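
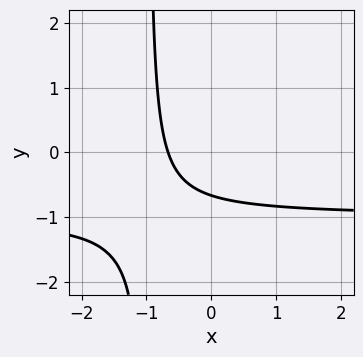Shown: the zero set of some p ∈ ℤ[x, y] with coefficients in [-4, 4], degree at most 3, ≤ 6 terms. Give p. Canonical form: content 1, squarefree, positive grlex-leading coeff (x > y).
3*x*y + 3*x + 3*y + 2

1. The degree is 2 — no degree-1 curve has this shape.
2. Matching integer coefficients to the picture gives p.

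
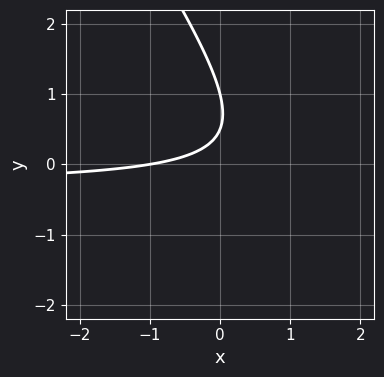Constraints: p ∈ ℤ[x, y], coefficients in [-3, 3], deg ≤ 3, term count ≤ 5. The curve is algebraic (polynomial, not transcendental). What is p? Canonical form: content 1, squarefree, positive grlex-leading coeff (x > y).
1. The degree is 2 — the shape is more complex than any degree-1 curve.
2. Against the integer gridlines: it meets the x-axis at x = -1 (among the integer gridlines); it meets the y-axis at y = 1 (among the integer gridlines).
3. Putting this together gives p.

3*x*y + 2*y^2 + x - 3*y + 1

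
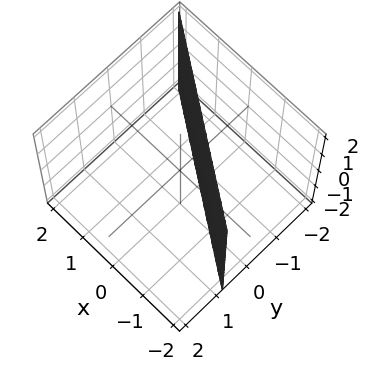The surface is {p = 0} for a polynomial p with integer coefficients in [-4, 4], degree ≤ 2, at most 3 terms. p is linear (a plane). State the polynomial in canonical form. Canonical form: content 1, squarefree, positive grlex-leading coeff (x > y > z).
(a) deg p = 1.
(b) Observable constraints: no z-intercept at any integer in the box; it crosses the x-axis at the gridline x = -1.
(c) Assembling these constraints gives the stated polynomial.

2*x + 3*y + 2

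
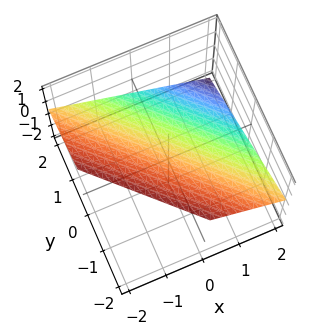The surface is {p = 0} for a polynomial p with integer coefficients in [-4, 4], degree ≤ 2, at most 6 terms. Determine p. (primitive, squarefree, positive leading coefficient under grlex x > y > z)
2*x + 2*y + 3*z - 2

Degree: the surface is flat (a plane), so deg p = 1.
Against the integer gridlines: one x-axis crossing is at x = 1; it meets the y-axis at y = 1 (among the integer gridlines).
Matching integer coefficients to the picture gives p.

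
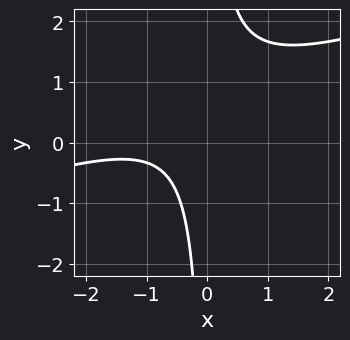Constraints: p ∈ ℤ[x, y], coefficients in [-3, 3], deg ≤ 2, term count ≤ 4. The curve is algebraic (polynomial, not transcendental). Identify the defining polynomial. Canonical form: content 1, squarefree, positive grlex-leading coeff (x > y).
x^2 - 3*x*y + 2*x + 2

1. The degree is 2 — a generic line meets the curve in up to 2 points.
2. Checking where it meets the axes: the curve avoids every integer x-axis point in the box; the curve avoids every integer y-axis point in the box.
3. Together with the visible shape, these determine p as stated.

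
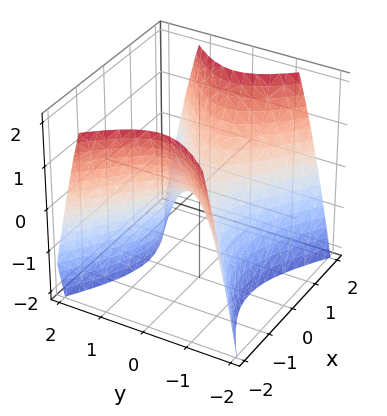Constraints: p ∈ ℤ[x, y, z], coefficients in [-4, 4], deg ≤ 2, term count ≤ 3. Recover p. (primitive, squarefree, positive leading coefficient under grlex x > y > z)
First, degree: a saddle surface; a quadric, so deg p = 2.
Next, symmetries: the x ↦ −x reflection is a symmetry, so x appears only in even powers; the y ↦ −y reflection is a symmetry, so y appears only in even powers.
Next, reading off the gridlines: it crosses the y-axis at the gridline y = 0; it meets the x-axis at x = 0 (among the integer gridlines); it meets the z-axis at z = 0 (among the integer gridlines).
Finally, assembling these constraints gives the stated polynomial.

2*x^2 - 3*y^2 - 2*z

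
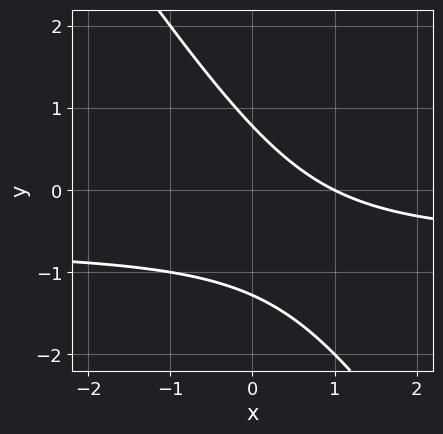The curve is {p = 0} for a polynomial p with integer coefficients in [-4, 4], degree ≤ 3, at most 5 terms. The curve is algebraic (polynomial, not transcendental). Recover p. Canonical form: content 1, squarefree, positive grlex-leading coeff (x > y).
3*x*y + 2*y^2 + 2*x + y - 2

(a) Degree: no degree-1 curve has this shape, so deg p = 2.
(b) Observable constraints: it crosses the x-axis at the gridline x = 1.
(c) These observations pin down the coefficients.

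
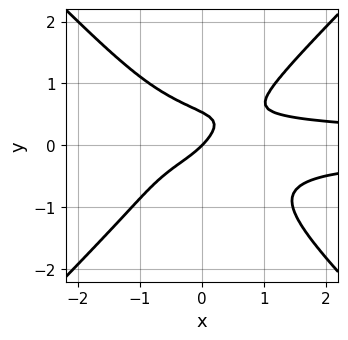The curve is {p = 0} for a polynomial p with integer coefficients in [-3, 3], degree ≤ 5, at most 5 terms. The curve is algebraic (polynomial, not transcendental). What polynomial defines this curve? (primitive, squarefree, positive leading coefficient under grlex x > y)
3*x^2*y^2 - 3*y^4 - y^2 - x + y

deg p = 4. The shape is more complex than any degree-3 curve.
Checking where it meets the axes: it meets the y-axis at y = 0 (among the integer gridlines); one x-axis crossing is at x = 0.
These observations pin down the coefficients.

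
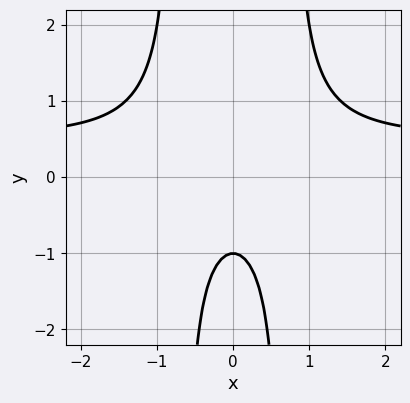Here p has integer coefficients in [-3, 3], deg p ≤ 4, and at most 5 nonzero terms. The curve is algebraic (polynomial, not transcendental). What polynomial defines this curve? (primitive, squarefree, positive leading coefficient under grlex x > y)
2*x^2*y - x^2 - y - 1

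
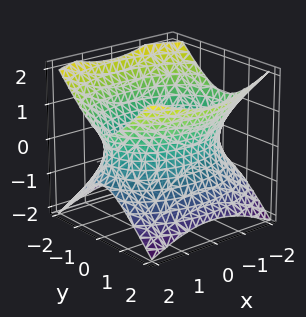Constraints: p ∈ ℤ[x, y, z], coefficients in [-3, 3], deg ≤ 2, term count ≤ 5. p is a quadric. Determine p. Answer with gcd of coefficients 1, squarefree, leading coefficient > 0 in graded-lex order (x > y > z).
x^2 + 2*y^2 - 2*z^2 - 3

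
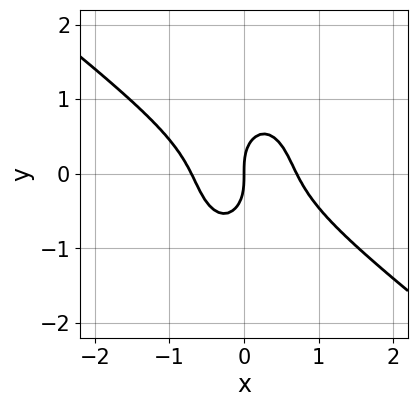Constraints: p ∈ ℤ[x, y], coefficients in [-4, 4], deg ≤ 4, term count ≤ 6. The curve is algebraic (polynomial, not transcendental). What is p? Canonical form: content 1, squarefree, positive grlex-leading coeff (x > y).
2*x^3 + 2*x^2*y + y^3 - x

First, the degree is 3 — the shape is more complex than any degree-2 curve.
Then, against the integer gridlines: one x-axis crossing is at x = 0; it crosses the y-axis at the gridline y = 0.
Finally, the integer polynomial consistent with all of this is the stated p.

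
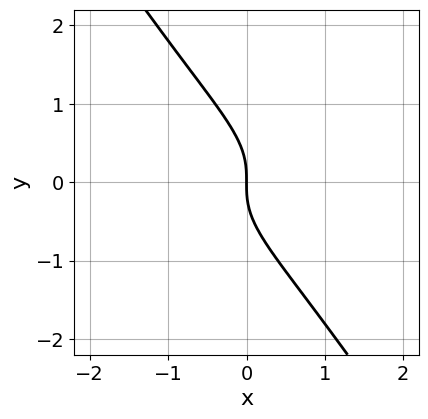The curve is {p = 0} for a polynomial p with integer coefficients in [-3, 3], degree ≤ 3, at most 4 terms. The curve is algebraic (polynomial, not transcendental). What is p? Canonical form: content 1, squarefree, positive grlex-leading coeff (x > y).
(a) The degree is 3 — the shape is more complex than any degree-2 curve.
(b) Checking where it meets the axes: it crosses the y-axis at the gridline y = 0; one x-axis crossing is at x = 0.
(c) Putting this together gives p.

3*x*y^2 + 2*y^3 + 2*x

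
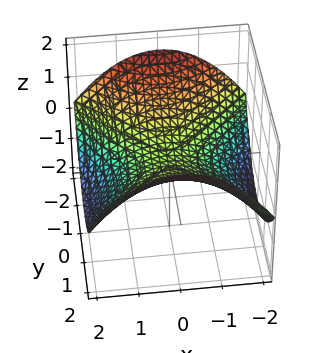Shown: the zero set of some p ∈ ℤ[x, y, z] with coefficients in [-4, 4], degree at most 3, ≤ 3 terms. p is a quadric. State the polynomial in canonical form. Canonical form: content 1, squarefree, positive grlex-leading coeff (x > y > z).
(a) Degree: a hyperbolic paraboloid; a quadric, so deg p = 2.
(b) Symmetries: the x ↦ −x reflection is a symmetry, so x appears only in even powers; the y ↦ −y reflection is a symmetry, so y appears only in even powers.
(c) Against the integer gridlines: it meets the x-axis at x = 0 (among the integer gridlines); it meets the z-axis at z = 0 (among the integer gridlines); it crosses the y-axis at the gridline y = 0.
(d) Putting this together gives p.

x^2 - y^2 + 3*z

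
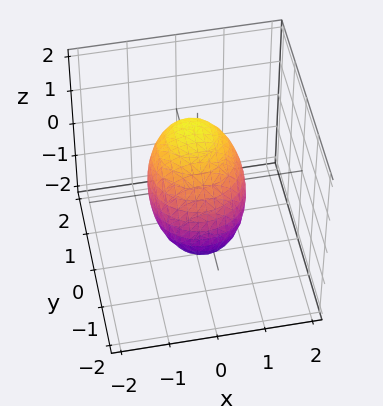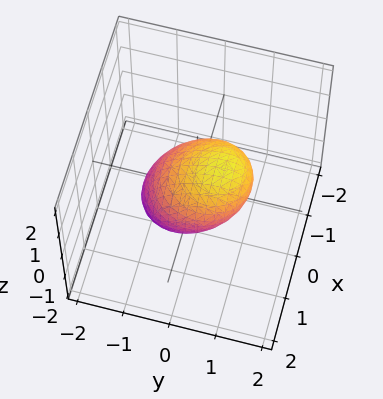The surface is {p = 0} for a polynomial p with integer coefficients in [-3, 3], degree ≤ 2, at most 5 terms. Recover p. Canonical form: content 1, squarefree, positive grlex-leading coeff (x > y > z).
x^2 + y^2 - y*z + z^2 - 1

(a) The degree is 2 — the shape is more complex than any degree-1 surface.
(b) From the visible intercepts: among the integer gridlines, it crosses the x-axis at x ∈ {-1, 1}; the y-axis gridline crossings are at y ∈ {-1, 1}; among the integer gridlines, it crosses the z-axis at z ∈ {-1, 1}.
(c) Fitting integer coefficients to these (and the overall shape) gives p.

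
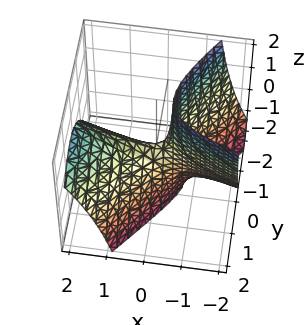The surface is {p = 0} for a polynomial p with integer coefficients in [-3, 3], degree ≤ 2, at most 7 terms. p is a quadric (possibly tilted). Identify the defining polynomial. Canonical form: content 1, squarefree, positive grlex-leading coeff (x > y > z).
x^2 + 3*x*y - 2*x*z - 3*y^2 - z

1. Degree: a generic line meets the surface in up to 2 points, so deg p = 2.
2. From the visible intercepts: one z-axis crossing is at z = 0; one y-axis crossing is at y = 0; one x-axis crossing is at x = 0.
3. Assembling these constraints gives the stated polynomial.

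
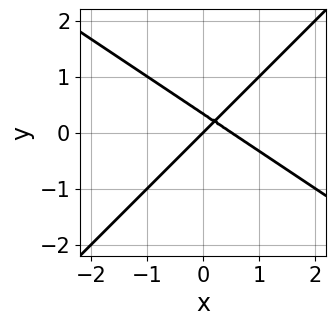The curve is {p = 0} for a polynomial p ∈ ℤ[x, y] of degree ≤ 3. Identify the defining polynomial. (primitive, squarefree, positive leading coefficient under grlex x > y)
2*x^2 + x*y - 3*y^2 - x + y

First, the degree is 2 — a generic line meets the curve in up to 2 points.
Next, checking where it meets the axes: it crosses the x-axis at the gridline x = 0; it meets the y-axis at y = 0 (among the integer gridlines).
Finally, putting this together gives p.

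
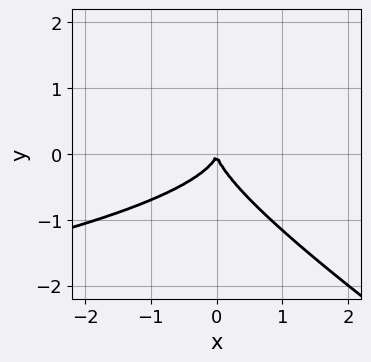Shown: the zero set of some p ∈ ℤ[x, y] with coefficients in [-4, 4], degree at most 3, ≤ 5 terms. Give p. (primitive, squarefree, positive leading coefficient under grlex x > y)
2*x*y^2 + 3*y^3 + 2*x^2

(a) Degree: no degree-2 curve has this shape, so deg p = 3.
(b) Observable constraints: it crosses the x-axis at the gridline x = 0; it meets the y-axis at y = 0 (among the integer gridlines).
(c) Assembling these constraints gives the stated polynomial.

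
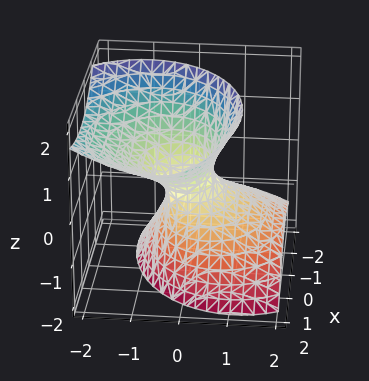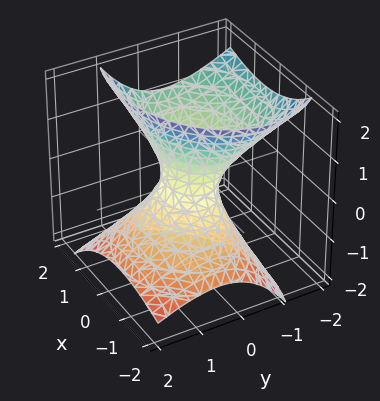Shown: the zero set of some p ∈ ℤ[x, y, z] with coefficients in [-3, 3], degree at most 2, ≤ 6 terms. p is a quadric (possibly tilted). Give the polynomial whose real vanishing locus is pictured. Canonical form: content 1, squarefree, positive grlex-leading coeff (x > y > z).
2*x^2 - 2*x*z + 3*y^2 + 3*y*z - 2*z^2 - 1

Degree: the shape is more complex than any degree-1 surface, so deg p = 2.
Against the integer gridlines: the surface avoids every integer z-axis point in the box.
Solving for integer coefficients yields p as stated.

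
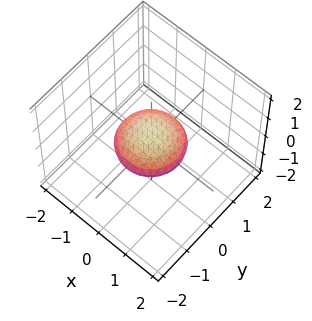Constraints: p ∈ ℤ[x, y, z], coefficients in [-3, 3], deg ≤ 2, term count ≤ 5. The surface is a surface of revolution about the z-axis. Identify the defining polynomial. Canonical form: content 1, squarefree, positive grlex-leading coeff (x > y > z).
Degree: no degree-1 surface has this shape, so deg p = 2.
Symmetries: rotational symmetry about the z-axis ⇒ p depends on x, y only through x² + y².
Observable constraints: among the integer gridlines, it crosses the x-axis at x ∈ {-1, 1}; a circular section at z = 0 has radius exactly 1; among the integer gridlines, it crosses the y-axis at y ∈ {-1, 1}.
Fitting integer coefficients to these (and the overall shape) gives p.

x^2 + y^2 + 3*z^2 - 1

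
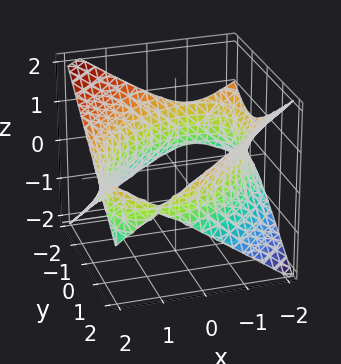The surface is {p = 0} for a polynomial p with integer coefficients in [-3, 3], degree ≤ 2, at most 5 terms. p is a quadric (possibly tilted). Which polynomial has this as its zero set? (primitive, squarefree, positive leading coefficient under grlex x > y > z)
First, the degree is 2 — the shape is more complex than any degree-1 surface.
Next, observable constraints: no z-intercept at any integer in the box.
Finally, together with the visible shape, these determine p as stated.

x^2 - x*y + y^2 - 2*z^2 - 3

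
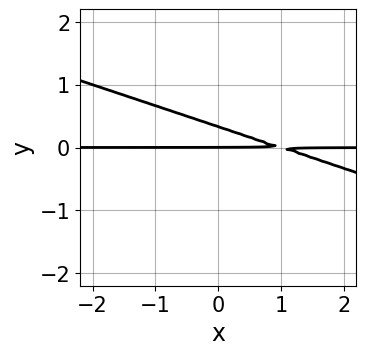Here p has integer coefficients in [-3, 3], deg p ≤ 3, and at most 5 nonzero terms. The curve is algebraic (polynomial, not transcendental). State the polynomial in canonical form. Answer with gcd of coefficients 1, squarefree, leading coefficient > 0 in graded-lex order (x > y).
1. deg p = 2. No degree-1 curve has this shape.
2. From the axis intercepts and sections: one y-axis crossing is at y = 0; every point of the x-axis in the box is on the curve.
3. The integer polynomial consistent with all of this is the stated p.

x*y + 3*y^2 - y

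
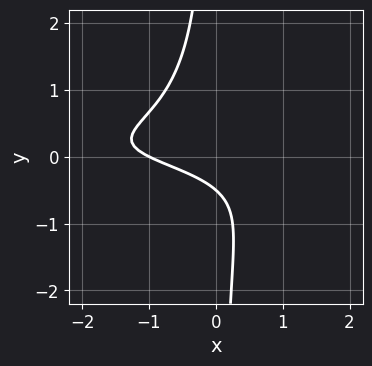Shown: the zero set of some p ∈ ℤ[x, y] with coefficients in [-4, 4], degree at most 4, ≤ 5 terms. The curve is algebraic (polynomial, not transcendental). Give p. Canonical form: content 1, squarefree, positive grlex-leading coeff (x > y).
3*x*y^2 + x + 2*y + 1

Degree: no degree-2 curve has this shape, so deg p = 3.
Against the integer gridlines: one x-axis crossing is at x = -1.
Solving for integer coefficients yields p as stated.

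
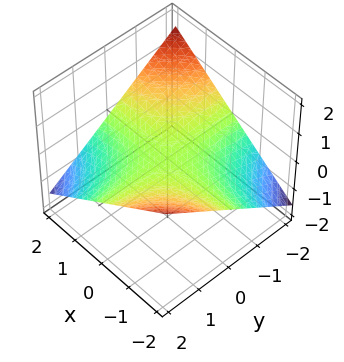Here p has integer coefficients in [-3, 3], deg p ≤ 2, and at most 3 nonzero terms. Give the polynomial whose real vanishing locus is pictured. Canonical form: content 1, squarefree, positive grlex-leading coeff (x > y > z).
First, degree: a hyperbolic paraboloid; a quadric, so deg p = 2.
Next, against the integer gridlines: the visible x-axis segment lies entirely on the surface; every point of the y-axis in the box is on the surface; one z-axis crossing is at z = 0.
Finally, together with the visible shape, these determine p as stated.

x*y + 3*z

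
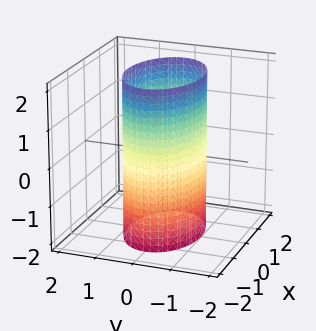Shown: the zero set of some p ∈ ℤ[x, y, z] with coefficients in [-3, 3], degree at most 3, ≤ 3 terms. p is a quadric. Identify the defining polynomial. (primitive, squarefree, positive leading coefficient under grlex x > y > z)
1. deg p = 2. Constant cross-section along one axis; a quadric.
2. Symmetries: the x ↦ −x reflection is a symmetry, so x appears only in even powers; it's symmetric under y → −y, forcing even powers of y; the z ↦ −z reflection is a symmetry, so z appears only in even powers.
3. From the visible intercepts: the y-axis gridline crossings are at y ∈ {-1, 1}; no z-intercept at any integer in the box.
4. Fitting integer coefficients to these (and the overall shape) gives p.

x^2 + 2*y^2 - 2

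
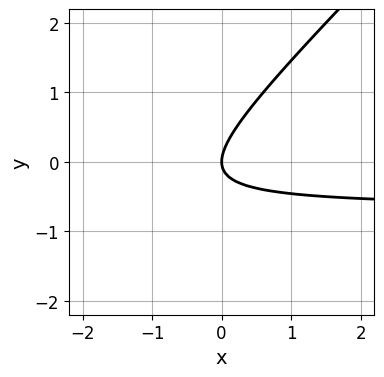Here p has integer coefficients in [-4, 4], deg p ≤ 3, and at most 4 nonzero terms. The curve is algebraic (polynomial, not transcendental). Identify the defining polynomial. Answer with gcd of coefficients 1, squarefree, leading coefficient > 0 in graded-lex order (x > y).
The degree is 2 — a generic line meets the curve in up to 2 points.
From the axis intercepts and sections: it crosses the x-axis at the gridline x = 0; it meets the y-axis at y = 0 (among the integer gridlines).
The integer polynomial consistent with all of this is the stated p.

3*x*y - 3*y^2 + 2*x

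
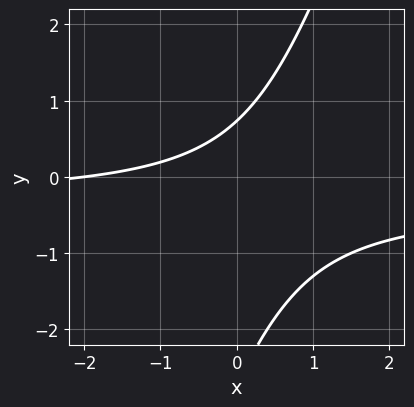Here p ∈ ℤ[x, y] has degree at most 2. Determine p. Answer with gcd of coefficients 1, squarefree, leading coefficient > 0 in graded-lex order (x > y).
3*x*y - y^2 + x - 2*y + 2

(a) Degree: a generic line meets the curve in up to 2 points, so deg p = 2.
(b) From the visible intercepts: it crosses the x-axis at the gridline x = -2.
(c) Matching integer coefficients to the picture gives p.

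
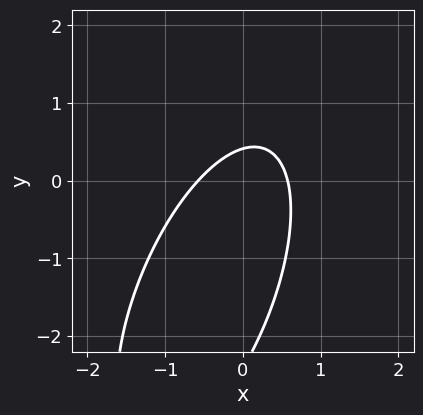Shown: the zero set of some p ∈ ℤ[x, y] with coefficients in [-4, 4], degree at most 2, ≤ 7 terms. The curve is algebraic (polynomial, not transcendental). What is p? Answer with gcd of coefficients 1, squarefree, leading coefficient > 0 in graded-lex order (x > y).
Degree: a generic line meets the curve in up to 2 points, so deg p = 2.
Putting this together gives p.

3*x^2 - 2*x*y + y^2 + 2*y - 1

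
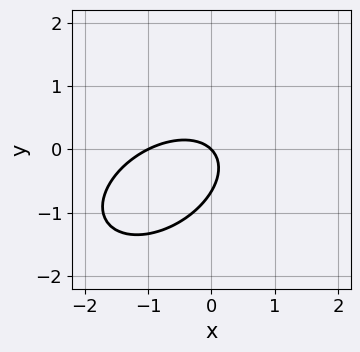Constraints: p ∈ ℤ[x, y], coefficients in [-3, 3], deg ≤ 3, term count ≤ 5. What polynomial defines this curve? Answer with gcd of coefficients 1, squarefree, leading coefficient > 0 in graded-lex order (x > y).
2*x^2 - 2*x*y + 3*y^2 + 2*x + 2*y

1. Degree: a generic line meets the curve in up to 2 points, so deg p = 2.
2. Checking where it meets the axes: the x-axis gridline crossings are at x ∈ {-1, 0}; it meets the y-axis at y = 0 (among the integer gridlines).
3. Assembling these constraints gives the stated polynomial.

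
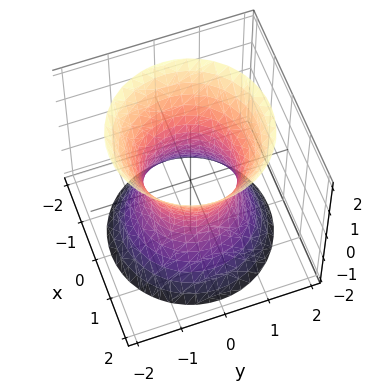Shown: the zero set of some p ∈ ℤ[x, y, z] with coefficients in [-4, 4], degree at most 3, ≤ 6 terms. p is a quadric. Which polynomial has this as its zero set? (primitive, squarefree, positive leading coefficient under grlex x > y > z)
1. Degree: one connected sheet with a waist; a quadric, so deg p = 2.
2. Symmetries: it's symmetric under z → −z, forcing even powers of z; the z-axis is an axis of rotation, so x and y enter only as x² + y².
3. Checking where it meets the axes: the y-axis gridline crossings are at y ∈ {-1, 1}; the surface avoids every integer z-axis point in the box; among the integer gridlines, it crosses the x-axis at x ∈ {-1, 1}; a circular section at z = -2 has radius between 1 and 2.
4. Assembling these constraints gives the stated polynomial.

2*x^2 + 2*y^2 - z^2 - 2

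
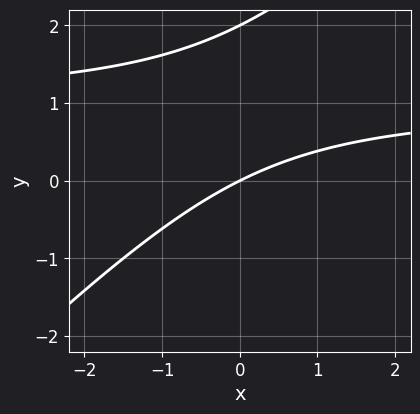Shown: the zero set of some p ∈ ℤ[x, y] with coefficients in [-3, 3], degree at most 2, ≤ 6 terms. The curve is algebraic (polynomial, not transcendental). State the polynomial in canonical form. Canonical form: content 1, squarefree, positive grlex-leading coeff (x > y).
1. deg p = 2. No degree-1 curve has this shape.
2. From the visible intercepts: the y-axis gridline crossings are at y ∈ {0, 2}; it crosses the x-axis at the gridline x = 0.
3. Assembling these constraints gives the stated polynomial.

x*y - y^2 - x + 2*y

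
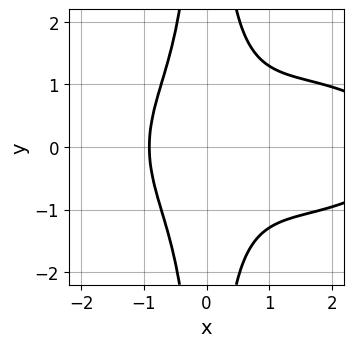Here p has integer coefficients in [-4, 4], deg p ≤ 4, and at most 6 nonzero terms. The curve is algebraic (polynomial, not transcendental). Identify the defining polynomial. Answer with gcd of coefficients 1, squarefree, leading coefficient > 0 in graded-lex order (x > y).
(a) deg p = 4. No degree-3 curve has this shape.
(b) Symmetries: mirror symmetry y ↦ −y ⇒ only even powers of y.
(c) From the visible intercepts: no y-intercept at any integer in the box.
(d) The integer polynomial consistent with all of this is the stated p.

x^4 + 3*x^2*y^2 - 3*x^3 - 3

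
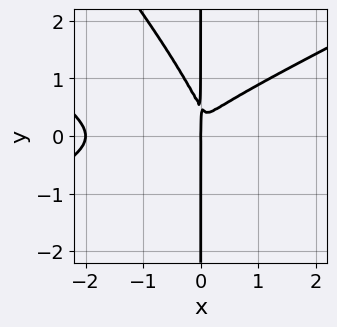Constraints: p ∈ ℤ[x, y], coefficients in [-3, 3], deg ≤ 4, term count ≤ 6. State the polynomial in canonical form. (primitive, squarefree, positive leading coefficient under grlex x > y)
deg p = 4.
From the axis intercepts and sections: among the integer gridlines, it crosses the x-axis at x ∈ {-2, 0}; the visible y-axis segment lies entirely on the curve.
Matching integer coefficients to the picture gives p.

x^4 - 3*x^2*y^2 - 2*x*y^3 + 2*x^3 + x*y^2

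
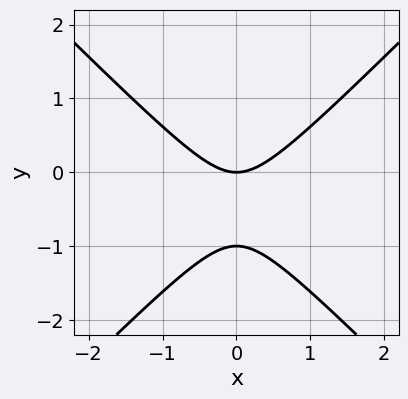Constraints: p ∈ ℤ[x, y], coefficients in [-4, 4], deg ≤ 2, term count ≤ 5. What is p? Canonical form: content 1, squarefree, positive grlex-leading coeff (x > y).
First, degree: a generic line meets the curve in up to 2 points, so deg p = 2.
Next, symmetries: it's symmetric under x → −x, forcing even powers of x.
Next, from the visible intercepts: it meets the x-axis at x = 0 (among the integer gridlines); among the integer gridlines, it crosses the y-axis at y ∈ {-1, 0}.
Finally, putting this together gives p.

x^2 - y^2 - y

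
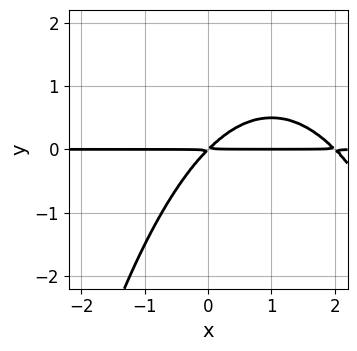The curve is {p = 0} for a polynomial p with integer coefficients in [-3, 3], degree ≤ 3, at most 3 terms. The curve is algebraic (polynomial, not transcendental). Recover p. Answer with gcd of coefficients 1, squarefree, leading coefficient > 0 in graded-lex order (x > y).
First, deg p = 3. The shape is more complex than any degree-2 curve.
Next, observable constraints: the visible x-axis segment lies entirely on the curve.
Finally, fitting integer coefficients to these (and the overall shape) gives p.

x^2*y - 2*x*y + 2*y^2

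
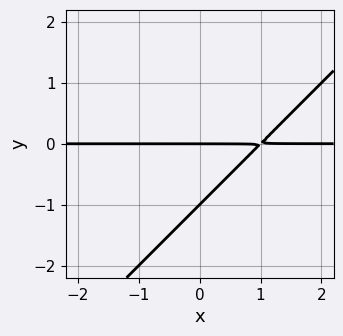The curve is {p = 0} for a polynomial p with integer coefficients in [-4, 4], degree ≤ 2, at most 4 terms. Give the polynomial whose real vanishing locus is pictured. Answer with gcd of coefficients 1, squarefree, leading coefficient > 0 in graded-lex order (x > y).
x*y - y^2 - y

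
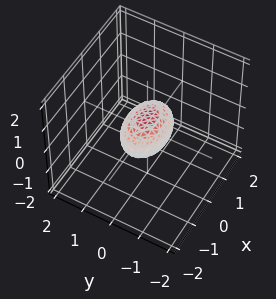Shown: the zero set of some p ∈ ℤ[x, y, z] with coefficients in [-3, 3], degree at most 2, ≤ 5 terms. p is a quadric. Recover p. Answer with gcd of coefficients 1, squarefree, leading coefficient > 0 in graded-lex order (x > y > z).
(a) deg p = 2. Bounded and convex; a quadric.
(b) Symmetries: mirror symmetry z ↦ −z ⇒ only even powers of z; mirror symmetry y ↦ −y ⇒ only even powers of y; it's symmetric under x → −x, forcing even powers of x.
(c) Against the integer gridlines: the x-axis gridline crossings are at x ∈ {-1, 1}.
(d) Fitting integer coefficients to these (and the overall shape) gives p.

x^2 + 2*y^2 + 2*z^2 - 1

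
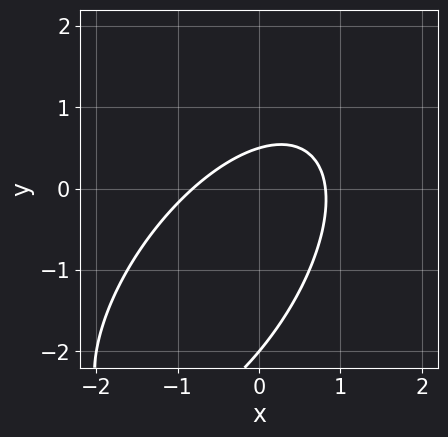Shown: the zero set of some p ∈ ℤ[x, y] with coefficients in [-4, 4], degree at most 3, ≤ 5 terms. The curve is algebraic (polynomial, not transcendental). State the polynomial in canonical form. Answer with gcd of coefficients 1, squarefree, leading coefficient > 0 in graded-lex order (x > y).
3*x^2 - 3*x*y + 2*y^2 + 3*y - 2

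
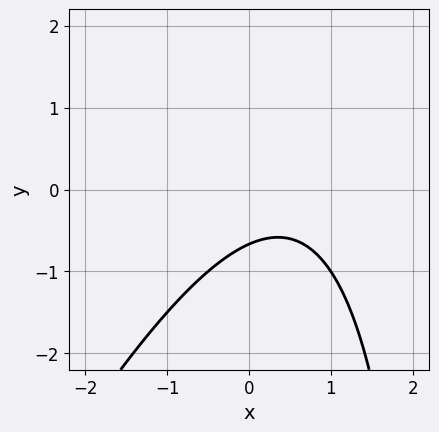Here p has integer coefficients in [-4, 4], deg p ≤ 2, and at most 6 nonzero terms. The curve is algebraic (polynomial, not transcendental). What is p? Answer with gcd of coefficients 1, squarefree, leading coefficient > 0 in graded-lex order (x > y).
(a) Degree: the shape is more complex than any degree-1 curve, so deg p = 2.
(b) Reading off the gridlines: the curve avoids every integer x-axis point in the box.
(c) Assembling these constraints gives the stated polynomial.

2*x^2 - x*y - 2*x + 3*y + 2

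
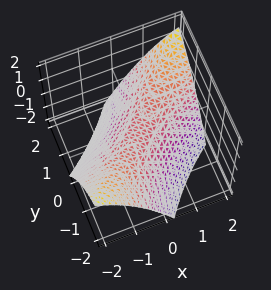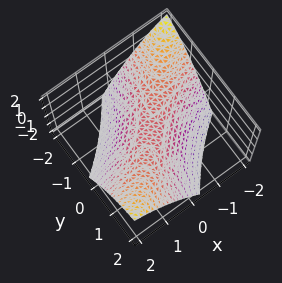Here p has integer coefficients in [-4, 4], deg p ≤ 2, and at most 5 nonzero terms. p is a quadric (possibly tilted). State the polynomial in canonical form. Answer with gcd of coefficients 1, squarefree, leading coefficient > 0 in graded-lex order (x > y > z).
1. deg p = 2. The shape is more complex than any degree-1 surface.
2. Against the integer gridlines: it crosses the z-axis at the gridline z = 0; one x-axis crossing is at x = 0; it meets the y-axis at y = 0 (among the integer gridlines).
3. The integer polynomial consistent with all of this is the stated p.

x^2 - 3*x*y + y^2 + 3*z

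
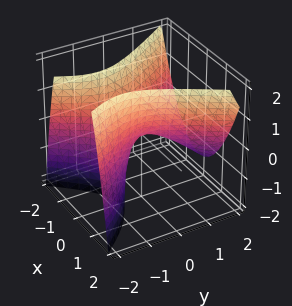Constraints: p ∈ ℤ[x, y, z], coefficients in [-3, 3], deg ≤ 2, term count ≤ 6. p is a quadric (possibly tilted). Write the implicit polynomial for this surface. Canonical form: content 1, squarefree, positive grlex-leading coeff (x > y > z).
1. Degree: no degree-1 surface has this shape, so deg p = 2.
2. Checking where it meets the axes: it crosses the y-axis at the gridline y = 0; one z-axis crossing is at z = 0; it meets the x-axis at x = 0 (among the integer gridlines).
3. These observations pin down the coefficients.

2*x^2 - y^2 - y*z - z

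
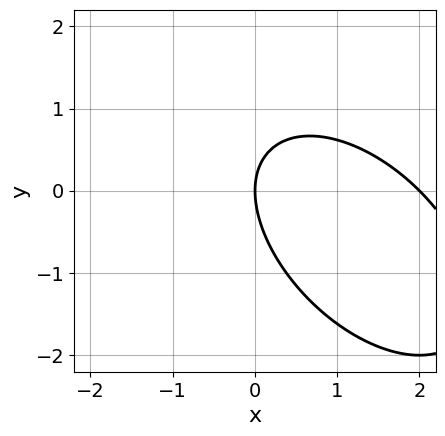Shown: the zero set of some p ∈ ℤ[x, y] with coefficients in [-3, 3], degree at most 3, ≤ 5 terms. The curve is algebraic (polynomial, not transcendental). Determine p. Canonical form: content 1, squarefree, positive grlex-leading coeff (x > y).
x^2 + x*y + y^2 - 2*x

First, degree: the shape is more complex than any degree-1 curve, so deg p = 2.
Next, against the integer gridlines: it crosses the y-axis at the gridline y = 0; among the integer gridlines, it crosses the x-axis at x ∈ {0, 2}.
Finally, matching integer coefficients to the picture gives p.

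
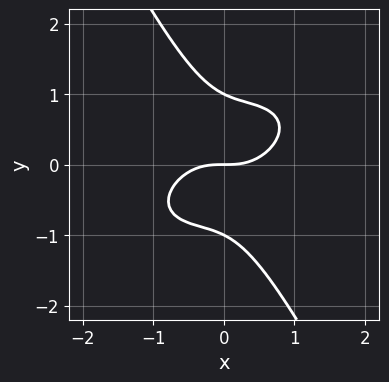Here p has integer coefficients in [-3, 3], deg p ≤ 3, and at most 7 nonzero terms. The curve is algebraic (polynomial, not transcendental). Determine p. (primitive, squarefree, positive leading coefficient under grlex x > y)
x^3 - x^2*y + x*y^2 + y^3 - y

First, deg p = 3. No degree-2 curve has this shape.
Then, checking where it meets the axes: it crosses the x-axis at the gridline x = 0; the y-axis gridline crossings are at y ∈ {-1, 0, 1}.
Finally, putting this together gives p.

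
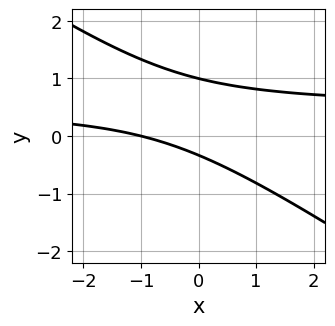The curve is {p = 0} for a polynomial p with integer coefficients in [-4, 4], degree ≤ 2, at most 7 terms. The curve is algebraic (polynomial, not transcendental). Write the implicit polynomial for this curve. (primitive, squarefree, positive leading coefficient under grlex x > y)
2*x*y + 3*y^2 - x - 2*y - 1

(a) The degree is 2 — a generic line meets the curve in up to 2 points.
(b) From the visible intercepts: one x-axis crossing is at x = -1; one y-axis crossing is at y = 1.
(c) Matching integer coefficients to the picture gives p.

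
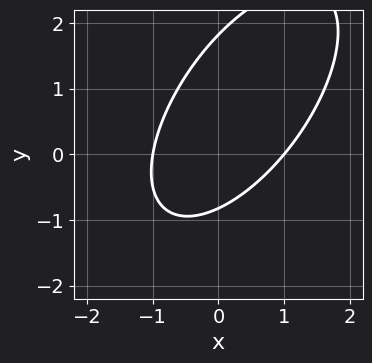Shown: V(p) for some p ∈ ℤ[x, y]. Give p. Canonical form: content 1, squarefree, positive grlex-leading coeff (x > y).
3*x^2 - 3*x*y + 2*y^2 - 2*y - 3

First, the degree is 2 — no degree-1 curve has this shape.
Next, against the integer gridlines: among the integer gridlines, it crosses the x-axis at x ∈ {-1, 1}.
Finally, together with the visible shape, these determine p as stated.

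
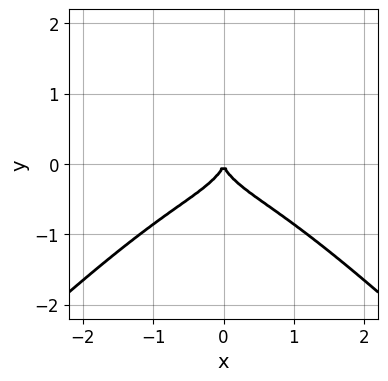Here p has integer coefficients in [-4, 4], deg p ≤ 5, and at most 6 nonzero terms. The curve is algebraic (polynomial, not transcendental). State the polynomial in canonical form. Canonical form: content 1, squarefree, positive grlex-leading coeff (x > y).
x^4 - x^2*y^2 + 2*y^3 + x^2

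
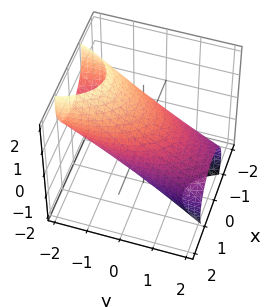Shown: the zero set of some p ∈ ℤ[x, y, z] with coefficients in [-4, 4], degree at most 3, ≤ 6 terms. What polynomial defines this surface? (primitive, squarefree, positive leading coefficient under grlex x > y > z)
deg p = 2. A generic line meets the surface in up to 2 points.
Against the integer gridlines: among the integer gridlines, it crosses the x-axis at x ∈ {-1, 1}.
Matching integer coefficients to the picture gives p.

3*x^2 + y^2 + 3*y*z + 2*z^2 - 3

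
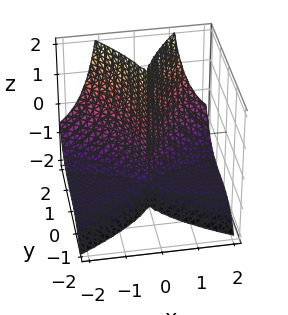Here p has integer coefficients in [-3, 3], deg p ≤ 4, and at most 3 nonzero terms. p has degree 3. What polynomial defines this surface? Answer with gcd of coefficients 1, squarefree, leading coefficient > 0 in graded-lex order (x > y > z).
First, degree: a generic line meets the surface in up to 3 points, so deg p = 3.
Then, checking where it meets the axes: every point of the z-axis in the box is on the surface; one y-axis crossing is at y = 0.
Finally, these observations pin down the coefficients.

2*x^2*z - y^3 + 3*x^2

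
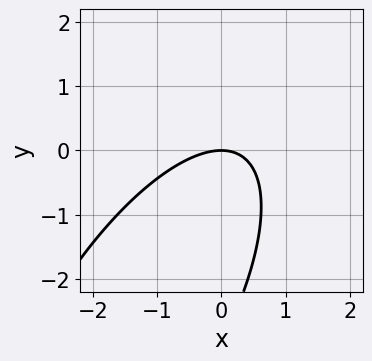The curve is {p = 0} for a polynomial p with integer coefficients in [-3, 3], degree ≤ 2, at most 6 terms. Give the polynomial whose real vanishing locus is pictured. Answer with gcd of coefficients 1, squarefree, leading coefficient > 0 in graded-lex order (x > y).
First, the degree is 2 — the shape is more complex than any degree-1 curve.
Then, checking where it meets the axes: it crosses the x-axis at the gridline x = 0; it crosses the y-axis at the gridline y = 0.
Finally, together with the visible shape, these determine p as stated.

2*x^2 - 2*x*y + y^2 + 3*y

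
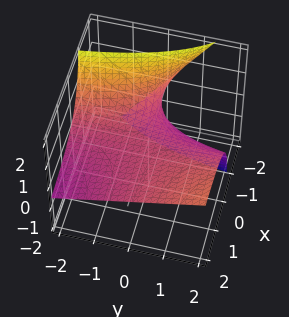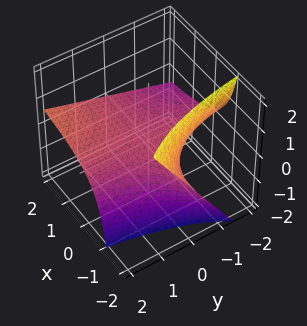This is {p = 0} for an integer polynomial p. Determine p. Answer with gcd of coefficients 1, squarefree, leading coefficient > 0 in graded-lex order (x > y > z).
x*y - 2*x*z - 3*z

First, deg p = 2. No degree-1 surface has this shape.
Next, against the integer gridlines: the visible y-axis segment lies entirely on the surface; one z-axis crossing is at z = 0; every point of the x-axis in the box is on the surface.
Finally, putting this together gives p.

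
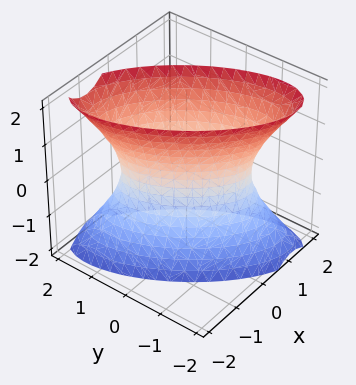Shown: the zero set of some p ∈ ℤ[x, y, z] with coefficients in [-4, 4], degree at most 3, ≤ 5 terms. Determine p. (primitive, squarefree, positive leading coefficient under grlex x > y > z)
(a) The degree is 2 — no degree-1 surface has this shape.
(b) Reading off the gridlines: it misses every integer gridline on the z-axis; the y-axis gridline crossings are at y ∈ {-1, 1}.
(c) Matching integer coefficients to the picture gives p.

3*x^2 + 3*x*y + 2*y^2 - z^2 - 2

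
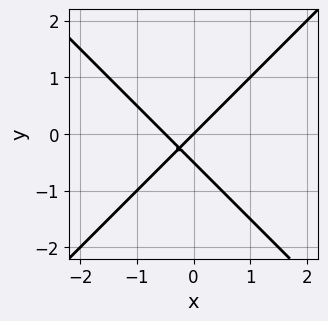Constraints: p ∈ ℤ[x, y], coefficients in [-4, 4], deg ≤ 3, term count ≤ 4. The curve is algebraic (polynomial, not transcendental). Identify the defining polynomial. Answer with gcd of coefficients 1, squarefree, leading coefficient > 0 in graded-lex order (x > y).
1. The degree is 2 — no degree-1 curve has this shape.
2. From the axis intercepts and sections: one x-axis crossing is at x = 0; it meets the y-axis at y = 0 (among the integer gridlines).
3. Putting this together gives p.

2*x^2 - 2*y^2 + x - y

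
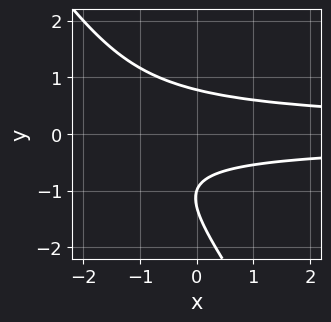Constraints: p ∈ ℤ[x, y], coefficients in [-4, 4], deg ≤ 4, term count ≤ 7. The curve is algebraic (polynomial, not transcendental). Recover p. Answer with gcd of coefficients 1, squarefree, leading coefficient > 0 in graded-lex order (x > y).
3*x*y^2 + 2*y^3 + 3*y^2 - y - 2

1. The degree is 3 — a generic line meets the curve in up to 3 points.
2. From the visible intercepts: it meets the y-axis at y = -1 (among the integer gridlines); it misses every integer gridline on the x-axis.
3. Putting this together gives p.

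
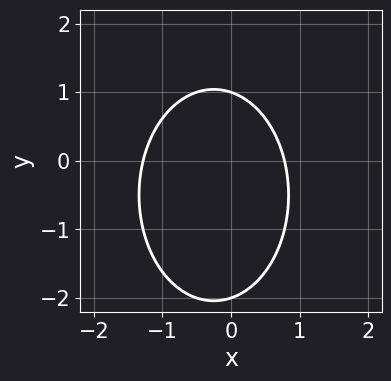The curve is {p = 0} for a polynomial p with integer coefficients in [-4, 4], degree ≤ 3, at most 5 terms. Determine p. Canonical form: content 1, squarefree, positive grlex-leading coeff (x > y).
1. Degree: the shape is more complex than any degree-1 curve, so deg p = 2.
2. Checking where it meets the axes: among the integer gridlines, it crosses the y-axis at y ∈ {-2, 1}.
3. Fitting integer coefficients to these (and the overall shape) gives p.

2*x^2 + y^2 + x + y - 2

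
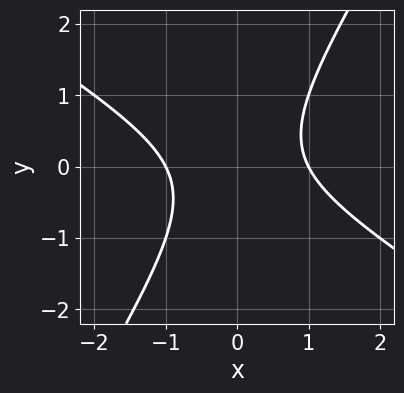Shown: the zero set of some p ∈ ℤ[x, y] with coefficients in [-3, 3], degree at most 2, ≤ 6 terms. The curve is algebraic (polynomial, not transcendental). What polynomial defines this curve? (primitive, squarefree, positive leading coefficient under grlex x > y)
1. deg p = 2.
2. Observable constraints: no y-intercept at any integer in the box; the x-axis gridline crossings are at x ∈ {-1, 1}.
3. The integer polynomial consistent with all of this is the stated p.

x^2 + x*y - y^2 - 1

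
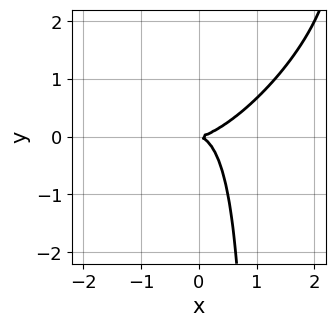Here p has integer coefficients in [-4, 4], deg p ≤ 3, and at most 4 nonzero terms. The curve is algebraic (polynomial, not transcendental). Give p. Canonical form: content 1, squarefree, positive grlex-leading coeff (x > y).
2*x^3 - 3*x^2*y + 2*x*y^2 - 2*y^2

(a) deg p = 3.
(b) Observable constraints: it crosses the x-axis at the gridline x = 0; it crosses the y-axis at the gridline y = 0.
(c) Solving for integer coefficients yields p as stated.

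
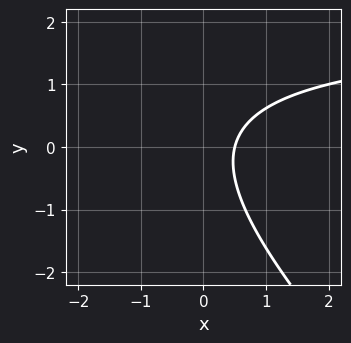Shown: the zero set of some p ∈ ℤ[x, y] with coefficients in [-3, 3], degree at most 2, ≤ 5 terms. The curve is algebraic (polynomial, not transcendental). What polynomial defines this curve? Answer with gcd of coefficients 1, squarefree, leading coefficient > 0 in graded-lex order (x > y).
x*y + y^2 - 2*x + 1

First, the degree is 2 — a generic line meets the curve in up to 2 points.
Then, checking where it meets the axes: it misses every integer gridline on the y-axis.
Finally, together with the visible shape, these determine p as stated.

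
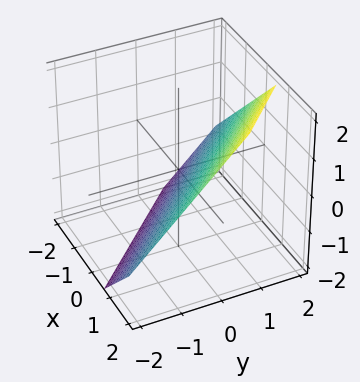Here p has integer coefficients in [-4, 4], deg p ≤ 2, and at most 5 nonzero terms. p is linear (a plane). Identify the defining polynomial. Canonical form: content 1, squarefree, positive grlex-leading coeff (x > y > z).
deg p = 1.
The integer polynomial consistent with all of this is the stated p.

3*x + 3*y - 3*z - 2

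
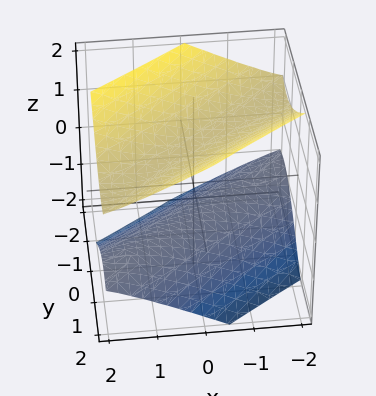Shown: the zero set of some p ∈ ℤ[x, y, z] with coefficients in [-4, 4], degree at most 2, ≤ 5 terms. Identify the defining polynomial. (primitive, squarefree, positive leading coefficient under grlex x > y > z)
x^2 - 3*x*y + 2*y^2 - 3*z^2 + 3

First, the picture has 2 separate pieces. They look like related sheets of one shape, so recover p as a whole.
Then, the degree is 2 — a generic line meets the surface in up to 2 points.
Then, reading off the gridlines: the surface avoids every integer x-axis point in the box; it misses every integer gridline on the y-axis.
Finally, matching integer coefficients to the picture gives p. Check: (0, 0, 1) on the z-axis lies on the surface, and p(0, 0, 1) = 0. ✓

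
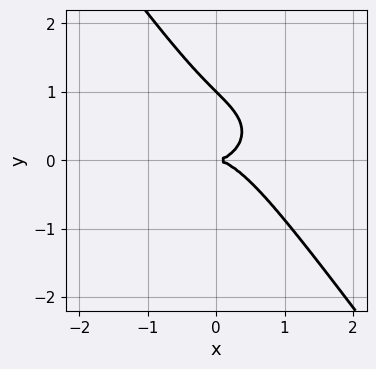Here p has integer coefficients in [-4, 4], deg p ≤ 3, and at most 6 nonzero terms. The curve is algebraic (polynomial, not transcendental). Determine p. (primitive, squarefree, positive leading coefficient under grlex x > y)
First, degree: the shape is more complex than any degree-2 curve, so deg p = 3.
Next, from the axis intercepts and sections: among the integer gridlines, it crosses the y-axis at y ∈ {0, 1}; it crosses the x-axis at the gridline x = 0.
Finally, matching integer coefficients to the picture gives p.

2*x^3 + 3*x*y^2 + 3*y^3 - 3*y^2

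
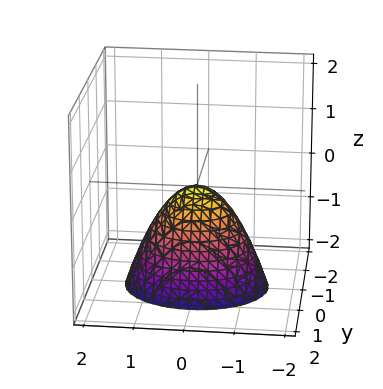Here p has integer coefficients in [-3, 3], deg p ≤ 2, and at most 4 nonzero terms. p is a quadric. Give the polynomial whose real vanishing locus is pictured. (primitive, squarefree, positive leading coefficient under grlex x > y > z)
2*x^2 + 3*y^2 + 2*z

First, deg p = 2. A paraboloid; a quadric.
Then, symmetries: it's symmetric under y → −y, forcing even powers of y; the x ↦ −x reflection is a symmetry, so x appears only in even powers.
Next, reading off the gridlines: it crosses the x-axis at the gridline x = 0; one y-axis crossing is at y = 0; it crosses the z-axis at the gridline z = 0.
Finally, fitting integer coefficients to these (and the overall shape) gives p.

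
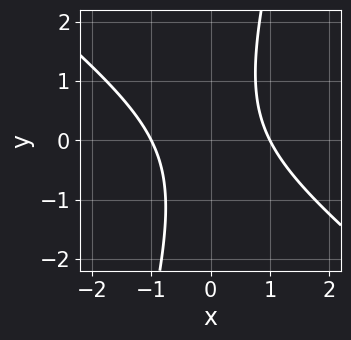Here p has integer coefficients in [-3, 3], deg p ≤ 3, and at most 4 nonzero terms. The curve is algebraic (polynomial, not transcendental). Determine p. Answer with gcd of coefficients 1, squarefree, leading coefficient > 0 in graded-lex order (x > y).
3*x^2 + 3*x*y - y^2 - 3

Degree: a generic line meets the curve in up to 2 points, so deg p = 2.
From the axis intercepts and sections: it misses every integer gridline on the y-axis; among the integer gridlines, it crosses the x-axis at x ∈ {-1, 1}.
These observations pin down the coefficients.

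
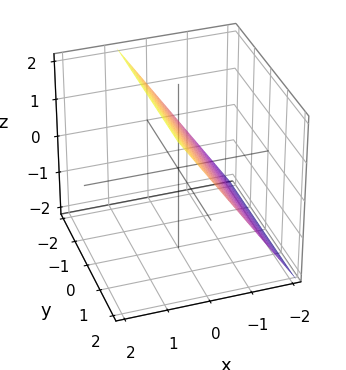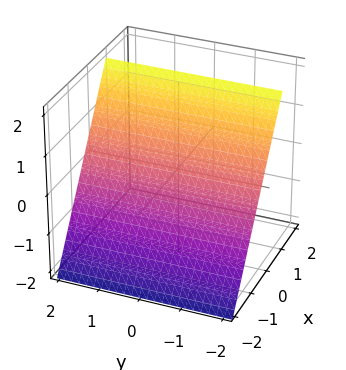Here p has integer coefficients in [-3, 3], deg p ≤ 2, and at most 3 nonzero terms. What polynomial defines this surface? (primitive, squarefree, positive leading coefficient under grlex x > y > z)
3*x - 2*z + 2

(a) deg p = 1.
(b) Reading off the gridlines: it misses every integer gridline on the y-axis; one z-axis crossing is at z = 1.
(c) Putting this together gives p.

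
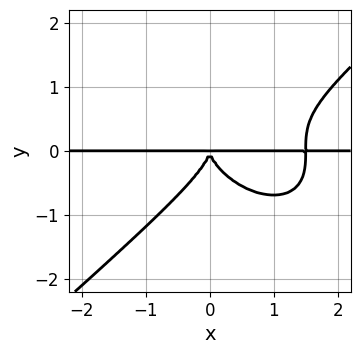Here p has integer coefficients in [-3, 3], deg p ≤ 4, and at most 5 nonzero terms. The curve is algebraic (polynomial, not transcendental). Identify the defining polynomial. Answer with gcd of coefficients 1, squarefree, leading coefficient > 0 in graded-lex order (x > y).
The degree is 4 — a generic line meets the curve in up to 4 points.
From the axis intercepts and sections: every point of the x-axis in the box is on the curve.
Fitting integer coefficients to these (and the overall shape) gives p.

2*x^3*y - 3*y^4 - 3*x^2*y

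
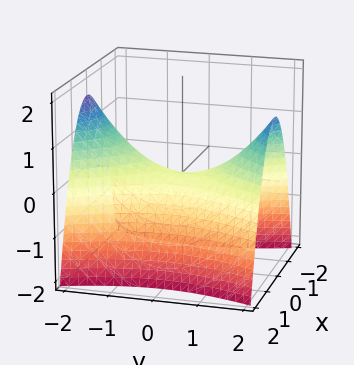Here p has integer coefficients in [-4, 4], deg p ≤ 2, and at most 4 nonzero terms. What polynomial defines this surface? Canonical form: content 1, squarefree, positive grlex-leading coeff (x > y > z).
1. The degree is 2 — a saddle surface; a quadric.
2. Symmetries: it's symmetric under y → −y, forcing even powers of y; mirror symmetry x ↦ −x ⇒ only even powers of x.
3. From the axis intercepts and sections: it crosses the y-axis at the gridline y = 0; it meets the z-axis at z = 0 (among the integer gridlines); one x-axis crossing is at x = 0.
4. Assembling these constraints gives the stated polynomial.

3*x^2 - y^2 + 3*z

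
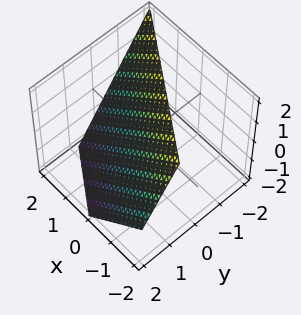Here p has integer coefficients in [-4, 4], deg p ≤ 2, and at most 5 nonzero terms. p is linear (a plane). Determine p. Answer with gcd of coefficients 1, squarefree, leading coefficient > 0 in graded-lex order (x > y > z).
2*x + 3*y + 2*z - 2

(a) Degree: every cross-section is a straight line — this is a plane, so deg p = 1.
(b) From the visible intercepts: it crosses the z-axis at the gridline z = 1; one x-axis crossing is at x = 1.
(c) Fitting integer coefficients to these (and the overall shape) gives p.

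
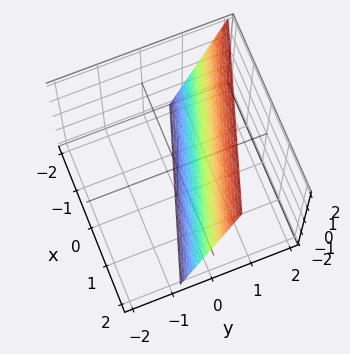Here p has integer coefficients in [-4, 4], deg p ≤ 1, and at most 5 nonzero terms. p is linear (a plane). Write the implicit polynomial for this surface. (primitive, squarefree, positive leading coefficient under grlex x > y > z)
(a) deg p = 1. Every cross-section is a straight line — this is a plane.
(b) From the visible intercepts: it crosses the z-axis at the gridline z = -2; it meets the x-axis at x = 2 (among the integer gridlines).
(c) Fitting integer coefficients to these (and the overall shape) gives p.

x + 3*y - z - 2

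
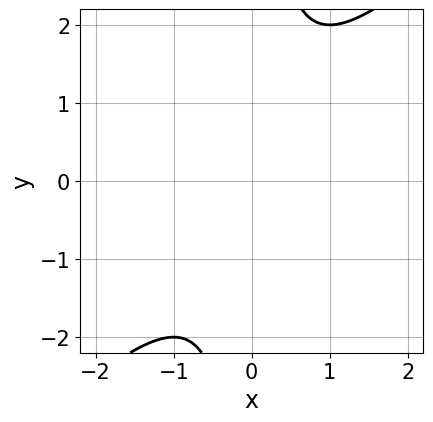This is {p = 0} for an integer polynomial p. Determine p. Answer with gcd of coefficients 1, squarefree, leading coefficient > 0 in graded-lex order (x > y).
x^2 - x*y + 1

First, deg p = 2. A generic line meets the curve in up to 2 points.
Then, reading off the gridlines: no x-intercept at any integer in the box; the curve avoids every integer y-axis point in the box.
Finally, together with the visible shape, these determine p as stated.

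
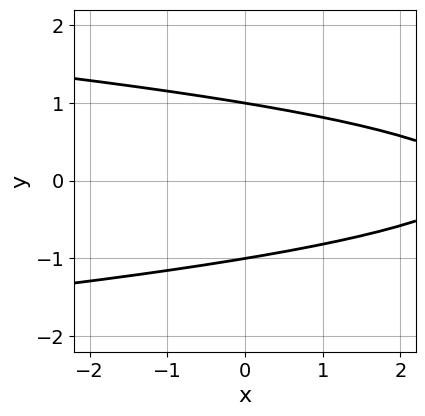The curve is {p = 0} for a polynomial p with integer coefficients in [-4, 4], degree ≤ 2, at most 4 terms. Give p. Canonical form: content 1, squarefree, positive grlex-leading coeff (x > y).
1. The degree is 2 — the shape is more complex than any degree-1 curve.
2. Symmetries: the y ↦ −y reflection is a symmetry, so y appears only in even powers.
3. From the axis intercepts and sections: the y-axis gridline crossings are at y ∈ {-1, 1}; it misses every integer gridline on the x-axis.
4. The integer polynomial consistent with all of this is the stated p.

3*y^2 + x - 3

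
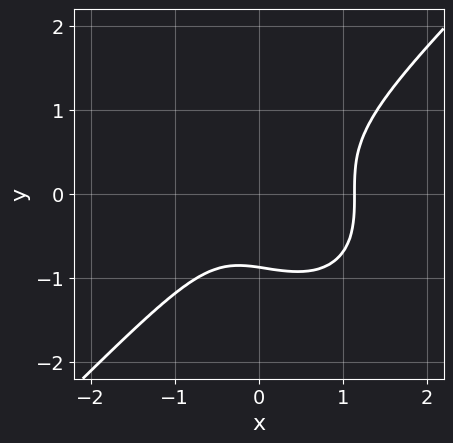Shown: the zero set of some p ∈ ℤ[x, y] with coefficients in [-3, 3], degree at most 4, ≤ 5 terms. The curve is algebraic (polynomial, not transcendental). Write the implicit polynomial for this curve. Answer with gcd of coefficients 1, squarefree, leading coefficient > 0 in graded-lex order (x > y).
deg p = 3. No degree-2 curve has this shape.
The integer polynomial consistent with all of this is the stated p.

3*x^3 - 3*y^3 - x^2 - x - 2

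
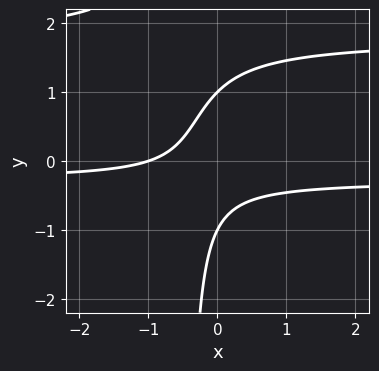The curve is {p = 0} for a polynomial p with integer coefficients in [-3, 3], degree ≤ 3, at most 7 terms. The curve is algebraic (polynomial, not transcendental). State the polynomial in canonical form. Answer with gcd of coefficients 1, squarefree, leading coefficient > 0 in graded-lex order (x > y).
1. Degree: the shape is more complex than any degree-2 curve, so deg p = 3.
2. Checking where it meets the axes: the y-axis gridline crossings are at y ∈ {-1, 1}; one x-axis crossing is at x = -1.
3. Solving for integer coefficients yields p as stated.

2*x*y^2 - 3*x*y + y^2 - x - 1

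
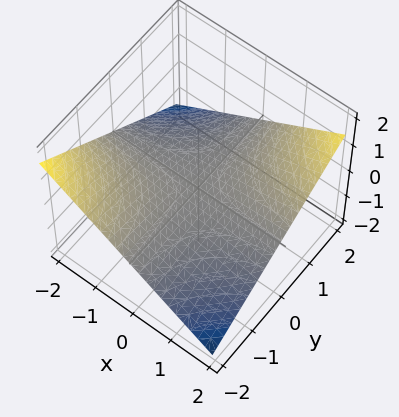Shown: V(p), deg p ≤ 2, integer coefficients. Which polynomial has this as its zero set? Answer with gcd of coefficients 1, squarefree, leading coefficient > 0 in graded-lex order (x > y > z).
x*y - 3*z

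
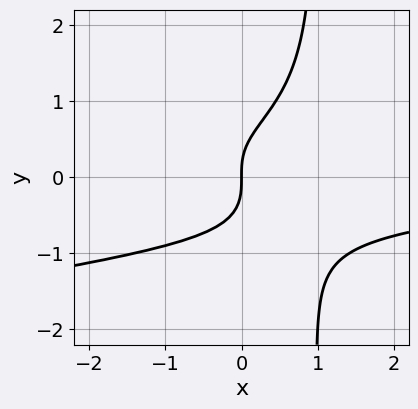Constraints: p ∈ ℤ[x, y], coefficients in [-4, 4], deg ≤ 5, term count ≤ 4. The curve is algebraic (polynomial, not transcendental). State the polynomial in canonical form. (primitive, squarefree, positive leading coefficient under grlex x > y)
2*x*y^3 + x^2*y - 2*y^3 + 2*x

First, degree: the shape is more complex than any degree-3 curve, so deg p = 4.
Then, reading off the gridlines: one y-axis crossing is at y = 0; it crosses the x-axis at the gridline x = 0.
Finally, together with the visible shape, these determine p as stated.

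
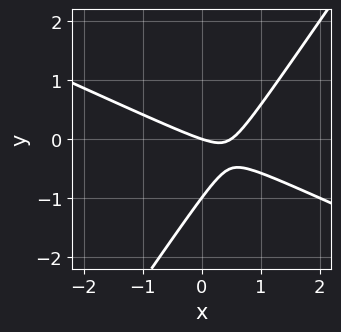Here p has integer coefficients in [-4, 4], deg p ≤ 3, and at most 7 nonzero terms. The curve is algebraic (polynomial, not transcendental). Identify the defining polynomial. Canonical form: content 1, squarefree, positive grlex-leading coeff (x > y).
1. The degree is 2 — the shape is more complex than any degree-1 curve.
2. Observable constraints: it meets the x-axis at x = 0 (among the integer gridlines); among the integer gridlines, it crosses the y-axis at y ∈ {-1, 0}.
3. These observations pin down the coefficients.

2*x^2 + 3*x*y - 3*y^2 - x - 3*y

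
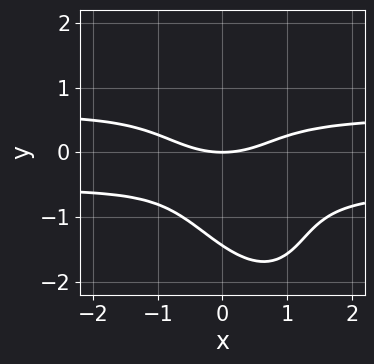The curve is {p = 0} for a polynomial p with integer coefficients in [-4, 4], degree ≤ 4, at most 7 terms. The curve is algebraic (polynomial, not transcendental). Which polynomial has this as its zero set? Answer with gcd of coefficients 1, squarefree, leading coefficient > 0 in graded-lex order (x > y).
3*x^2*y^2 + 2*x*y^3 + y^4 - x^2 + 3*y

deg p = 4. The shape is more complex than any degree-3 curve.
Against the integer gridlines: one y-axis crossing is at y = 0; one x-axis crossing is at x = 0.
Fitting integer coefficients to these (and the overall shape) gives p.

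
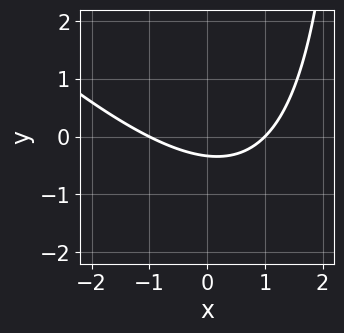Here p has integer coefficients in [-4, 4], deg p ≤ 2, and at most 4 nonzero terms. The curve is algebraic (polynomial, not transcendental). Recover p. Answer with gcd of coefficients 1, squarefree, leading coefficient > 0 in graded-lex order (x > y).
x^2 + x*y - 3*y - 1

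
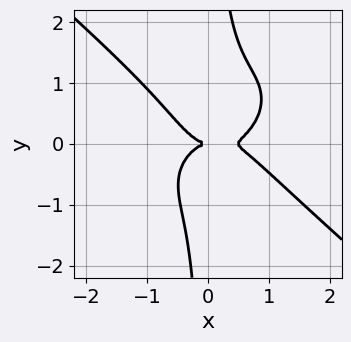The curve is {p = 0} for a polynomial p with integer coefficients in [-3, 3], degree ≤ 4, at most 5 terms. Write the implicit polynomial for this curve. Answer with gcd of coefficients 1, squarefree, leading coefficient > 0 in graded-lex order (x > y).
2*x^4 + 3*x*y^3 - x^3 - x*y^2 - 2*y^2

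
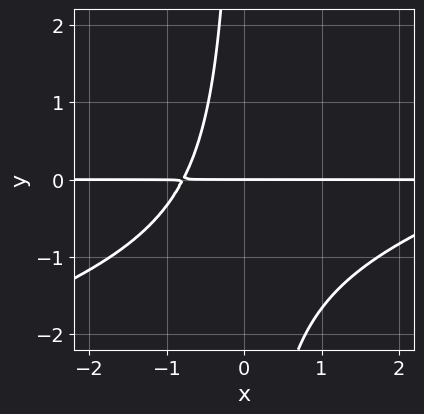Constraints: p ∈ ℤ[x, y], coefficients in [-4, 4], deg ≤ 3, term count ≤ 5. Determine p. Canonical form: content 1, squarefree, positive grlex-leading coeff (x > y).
x^2*y - 3*x*y^2 - 3*x*y - 3*y

First, the degree is 3 — no degree-2 curve has this shape.
Next, reading off the gridlines: the visible x-axis segment lies entirely on the curve; it crosses the y-axis at the gridline y = 0.
Finally, together with the visible shape, these determine p as stated.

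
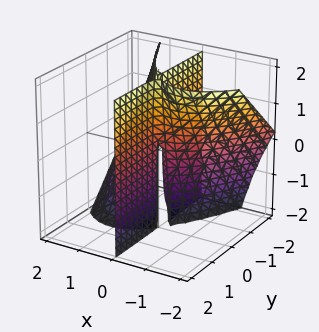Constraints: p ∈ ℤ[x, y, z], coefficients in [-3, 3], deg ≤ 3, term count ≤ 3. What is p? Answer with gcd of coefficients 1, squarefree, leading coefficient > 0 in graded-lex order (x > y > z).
First, the degree is 3 — the shape is more complex than any degree-2 surface.
Next, checking where it meets the axes: every point of the y-axis in the box is on the surface; every point of the z-axis in the box is on the surface.
Finally, assembling these constraints gives the stated polynomial.

x^3 + x^2*z + 2*x*y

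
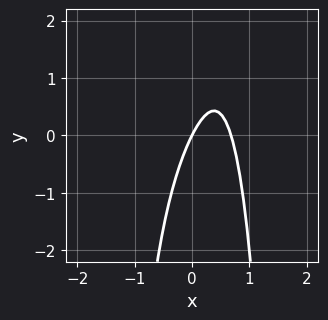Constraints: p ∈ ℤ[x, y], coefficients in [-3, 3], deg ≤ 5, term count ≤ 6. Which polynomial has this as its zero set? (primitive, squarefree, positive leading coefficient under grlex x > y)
2*x^4 + 2*x^2 - 2*x + y

1. deg p = 4.
2. From the visible intercepts: it crosses the x-axis at the gridline x = 0; it meets the y-axis at y = 0 (among the integer gridlines).
3. Matching integer coefficients to the picture gives p.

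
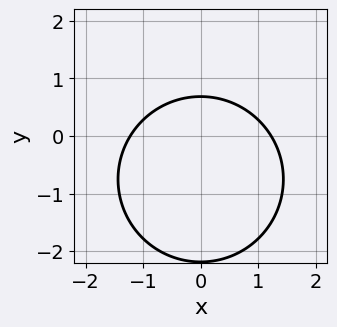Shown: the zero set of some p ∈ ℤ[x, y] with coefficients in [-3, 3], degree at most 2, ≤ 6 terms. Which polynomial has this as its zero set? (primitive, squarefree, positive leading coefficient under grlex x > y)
(a) deg p = 2. The shape is more complex than any degree-1 curve.
(b) Symmetries: mirror symmetry x ↦ −x ⇒ only even powers of x.
(c) Solving for integer coefficients yields p as stated.

2*x^2 + 2*y^2 + 3*y - 3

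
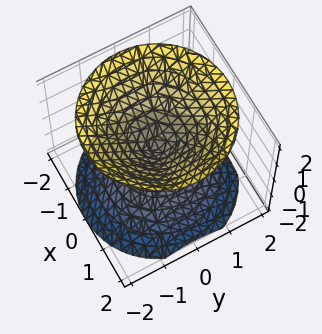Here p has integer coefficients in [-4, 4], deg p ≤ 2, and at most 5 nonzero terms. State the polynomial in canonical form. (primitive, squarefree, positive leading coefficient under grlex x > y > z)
1. The picture has 2 separate pieces. They look like related sheets of one shape, so recover p as a whole.
2. deg p = 2. Two nappes meeting at a single point; a quadric.
3. Symmetries: the surface is invariant under rotation about z: p = q(x² + y², z); mirror symmetry z ↦ −z ⇒ only even powers of z.
4. Checking where it meets the axes: a circular section at z = -1 has radius exactly 1; one z-axis crossing is at z = 0; one x-axis crossing is at x = 0.
5. Together with the visible shape, these determine p as stated.

x^2 + y^2 - z^2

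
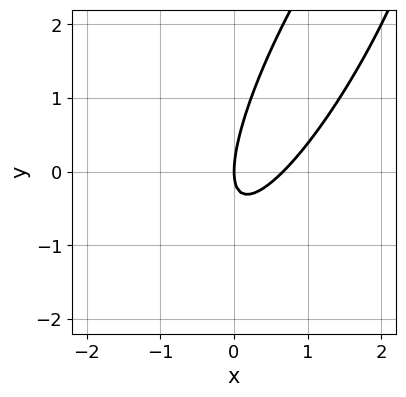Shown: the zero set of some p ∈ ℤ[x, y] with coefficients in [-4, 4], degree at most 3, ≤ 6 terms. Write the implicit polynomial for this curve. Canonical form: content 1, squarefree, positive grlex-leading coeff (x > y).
First, degree: the shape is more complex than any degree-1 curve, so deg p = 2.
Next, against the integer gridlines: it crosses the y-axis at the gridline y = 0; it meets the x-axis at x = 0 (among the integer gridlines).
Finally, fitting integer coefficients to these (and the overall shape) gives p.

3*x^2 - 3*x*y + y^2 - 2*x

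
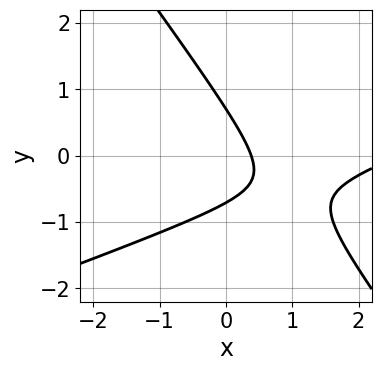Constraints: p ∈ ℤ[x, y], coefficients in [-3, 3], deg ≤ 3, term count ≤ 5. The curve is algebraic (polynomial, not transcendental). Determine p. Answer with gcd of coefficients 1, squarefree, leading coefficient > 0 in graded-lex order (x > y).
1. Degree: a generic line meets the curve in up to 2 points, so deg p = 2.
2. Matching integer coefficients to the picture gives p.

x^2 - 2*x*y - 2*y^2 - 3*x + 1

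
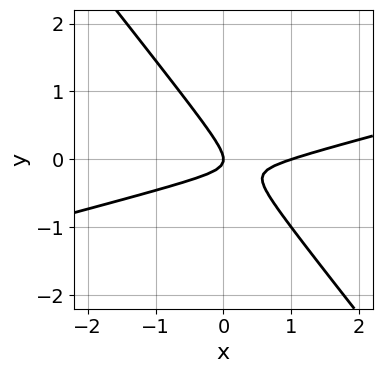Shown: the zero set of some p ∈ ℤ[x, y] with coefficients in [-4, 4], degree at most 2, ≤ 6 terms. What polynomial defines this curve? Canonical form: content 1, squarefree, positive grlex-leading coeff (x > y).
1. Degree: the shape is more complex than any degree-1 curve, so deg p = 2.
2. Checking where it meets the axes: the x-axis gridline crossings are at x ∈ {0, 1}; it meets the y-axis at y = 0 (among the integer gridlines).
3. Assembling these constraints gives the stated polynomial.

x^2 - 3*x*y - 3*y^2 - x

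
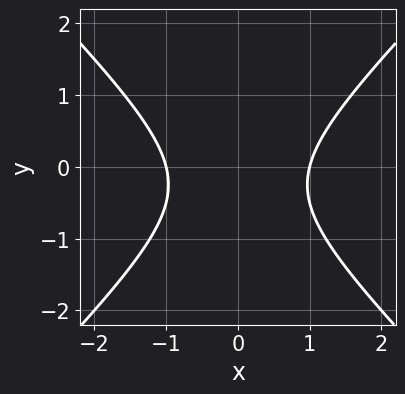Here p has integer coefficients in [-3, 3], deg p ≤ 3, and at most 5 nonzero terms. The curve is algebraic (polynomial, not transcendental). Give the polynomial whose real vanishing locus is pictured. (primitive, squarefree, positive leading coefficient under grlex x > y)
First, the degree is 2 — no degree-1 curve has this shape.
Next, symmetries: mirror symmetry x ↦ −x ⇒ only even powers of x.
Next, observable constraints: the x-axis gridline crossings are at x ∈ {-1, 1}; no y-intercept at any integer in the box.
Finally, putting this together gives p.

2*x^2 - 2*y^2 - y - 2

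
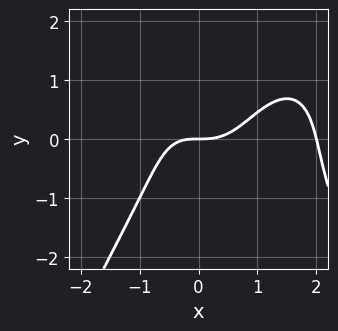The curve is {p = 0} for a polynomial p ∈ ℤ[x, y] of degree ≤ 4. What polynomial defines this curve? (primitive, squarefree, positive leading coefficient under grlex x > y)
x^4 - 2*x^3 + y^3 + 2*y

deg p = 4. The shape is more complex than any degree-3 curve.
From the visible intercepts: the x-axis gridline crossings are at x ∈ {0, 2}; one y-axis crossing is at y = 0.
Solving for integer coefficients yields p as stated.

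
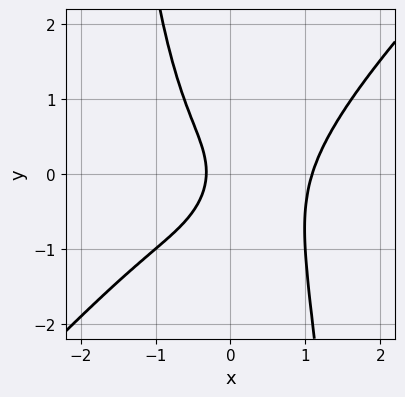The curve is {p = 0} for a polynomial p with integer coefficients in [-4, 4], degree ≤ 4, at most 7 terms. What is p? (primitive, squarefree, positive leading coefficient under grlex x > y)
(a) The degree is 4 — no degree-3 curve has this shape.
(b) From the visible intercepts: the curve avoids every integer y-axis point in the box.
(c) Putting this together gives p.

3*x^4 - 3*x^3*y - 2*y^2 - 3*x - 1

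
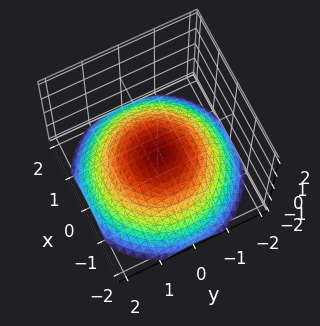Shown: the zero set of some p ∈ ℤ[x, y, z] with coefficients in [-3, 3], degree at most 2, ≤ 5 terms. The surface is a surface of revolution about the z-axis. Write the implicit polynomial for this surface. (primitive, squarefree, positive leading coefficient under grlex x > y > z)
x^2 + y^2 + 3*z + 1

First, deg p = 2.
Next, symmetries: rotational symmetry about the z-axis ⇒ p depends on x, y only through x² + y².
Next, against the integer gridlines: a circular section at z = -1 has radius between 1 and 2; the surface avoids every integer y-axis point in the box.
Finally, these observations pin down the coefficients.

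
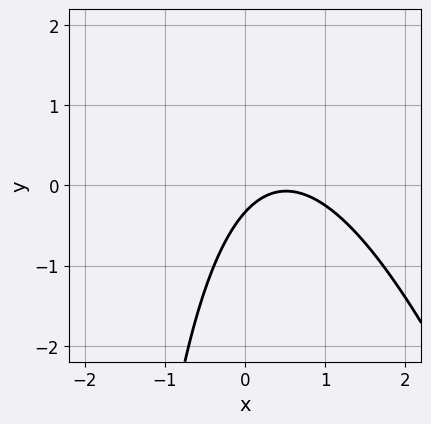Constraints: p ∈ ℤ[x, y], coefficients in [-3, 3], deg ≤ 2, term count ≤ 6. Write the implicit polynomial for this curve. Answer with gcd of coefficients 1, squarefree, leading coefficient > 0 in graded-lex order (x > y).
(a) Degree: a generic line meets the curve in up to 2 points, so deg p = 2.
(b) Checking where it meets the axes: no x-intercept at any integer in the box.
(c) These observations pin down the coefficients.

3*x^2 + x*y - 3*x + 3*y + 1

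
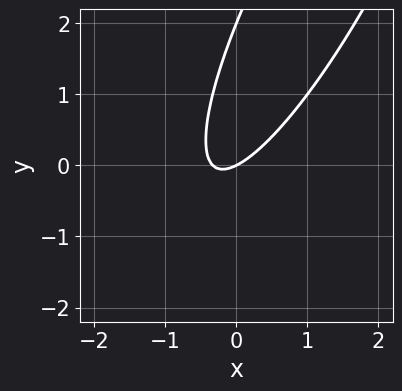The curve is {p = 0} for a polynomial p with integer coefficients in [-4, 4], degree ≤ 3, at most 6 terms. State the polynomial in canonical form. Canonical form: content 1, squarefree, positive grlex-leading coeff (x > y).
1. deg p = 2.
2. Observable constraints: the y-axis gridline crossings are at y ∈ {0, 2}; it crosses the x-axis at the gridline x = 0.
3. The integer polynomial consistent with all of this is the stated p.

3*x^2 - 3*x*y + y^2 + x - 2*y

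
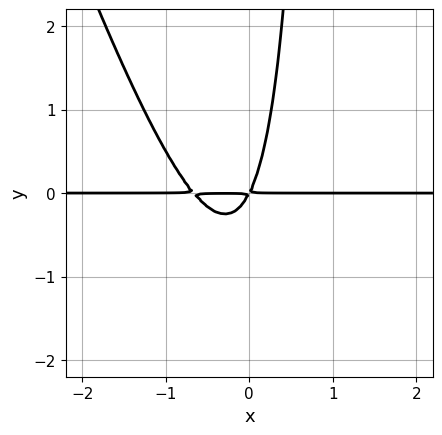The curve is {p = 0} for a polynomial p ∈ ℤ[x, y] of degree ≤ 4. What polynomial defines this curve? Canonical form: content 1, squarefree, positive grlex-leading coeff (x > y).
3*x^2*y + x*y^2 + 2*x*y - y^2

deg p = 3.
From the visible intercepts: the visible x-axis segment lies entirely on the curve.
These observations pin down the coefficients.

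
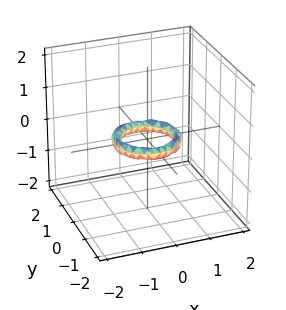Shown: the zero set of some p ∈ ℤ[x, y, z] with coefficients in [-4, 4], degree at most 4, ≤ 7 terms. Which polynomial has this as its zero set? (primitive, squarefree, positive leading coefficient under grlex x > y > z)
2*x^4 + 4*x^2*y^2 + 2*y^4 - 3*x^2 - 3*y^2 + 3*z^2 + 1

(a) deg p = 4.
(b) Symmetries: rotational symmetry about the z-axis ⇒ p depends on x, y only through x² + y².
(c) Reading off the gridlines: no z-intercept at any integer in the box; among the integer gridlines, it crosses the x-axis at x ∈ {-1, 1}.
(d) Solving for integer coefficients yields p as stated.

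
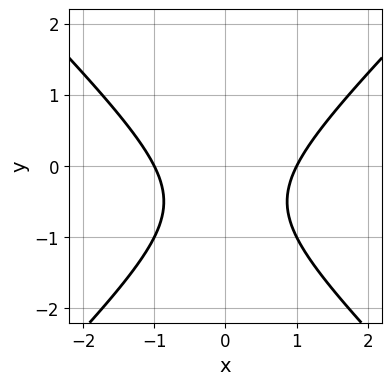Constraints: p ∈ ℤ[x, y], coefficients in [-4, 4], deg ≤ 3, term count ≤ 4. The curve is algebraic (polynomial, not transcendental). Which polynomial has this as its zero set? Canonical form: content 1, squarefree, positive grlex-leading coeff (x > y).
x^2 - y^2 - y - 1

The degree is 2 — a generic line meets the curve in up to 2 points.
Symmetries: it's symmetric under x → −x, forcing even powers of x.
From the axis intercepts and sections: the x-axis gridline crossings are at x ∈ {-1, 1}; no y-intercept at any integer in the box.
Matching integer coefficients to the picture gives p.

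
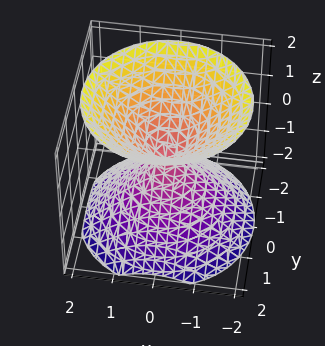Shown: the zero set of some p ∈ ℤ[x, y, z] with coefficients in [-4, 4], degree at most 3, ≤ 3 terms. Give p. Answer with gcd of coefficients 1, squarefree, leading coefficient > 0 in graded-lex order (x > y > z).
x^2 + y^2 - z^2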